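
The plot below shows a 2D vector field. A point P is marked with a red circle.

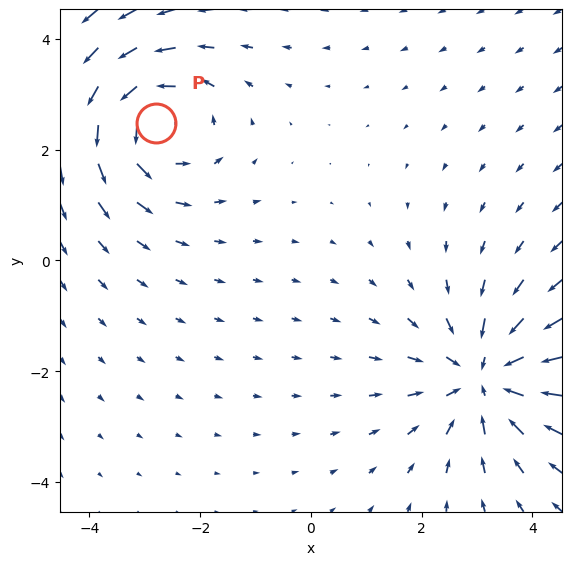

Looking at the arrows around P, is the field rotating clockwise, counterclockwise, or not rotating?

counterclockwise

Near P at (-2.8, 2.5) the arrows circulate counterclockwise. The curl (z-component) there is about +3; positive curl means counterclockwise rotation.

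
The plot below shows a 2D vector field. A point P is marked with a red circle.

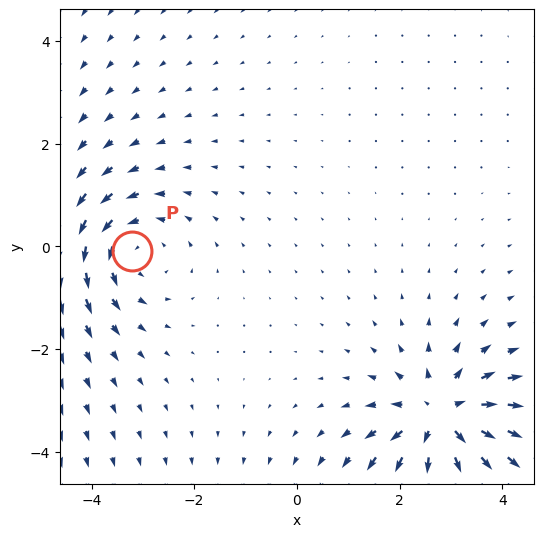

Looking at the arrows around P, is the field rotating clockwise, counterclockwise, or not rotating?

Near P at (-3.2, -0.1) the arrows circulate counterclockwise. The curl (z-component) there is about +3; positive curl means counterclockwise rotation.

counterclockwise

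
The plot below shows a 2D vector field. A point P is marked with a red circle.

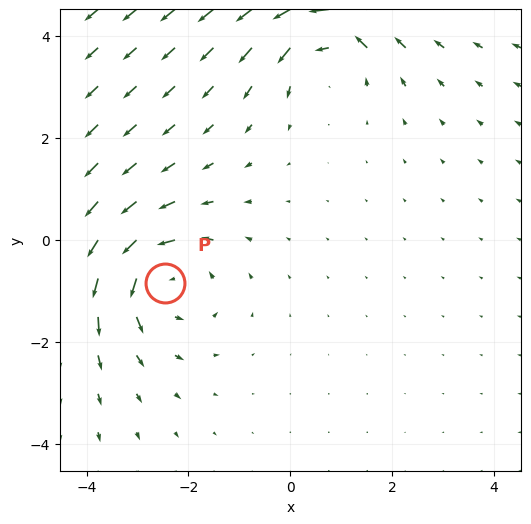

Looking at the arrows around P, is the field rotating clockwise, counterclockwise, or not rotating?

Near P at (-2.5, -0.8) the arrows circulate counterclockwise. The curl (z-component) there is about +4; positive curl means counterclockwise rotation.

counterclockwise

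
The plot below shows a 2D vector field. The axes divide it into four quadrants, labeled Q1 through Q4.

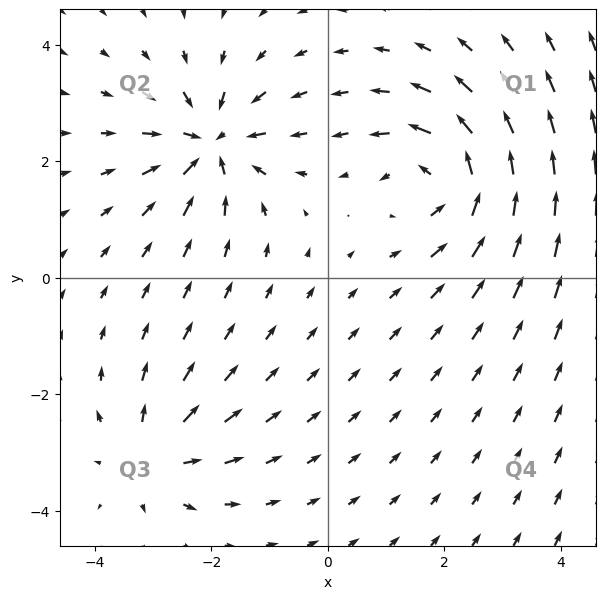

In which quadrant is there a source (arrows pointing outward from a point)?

The source sits at approximately (-3.0, -3.1), which lies in quadrant Q3. The divergence there is about +3, positive as expected for a source.

Q3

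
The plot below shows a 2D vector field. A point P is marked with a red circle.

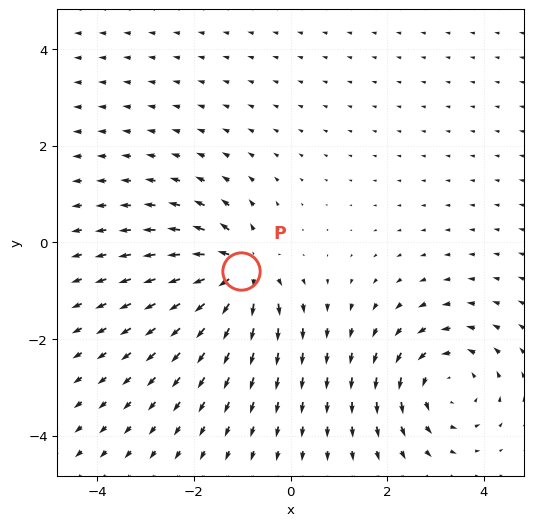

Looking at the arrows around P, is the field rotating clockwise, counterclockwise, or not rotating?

Near P at (-1.0, -0.6) the arrows show no circulation. The curl there is ≈0.

not rotating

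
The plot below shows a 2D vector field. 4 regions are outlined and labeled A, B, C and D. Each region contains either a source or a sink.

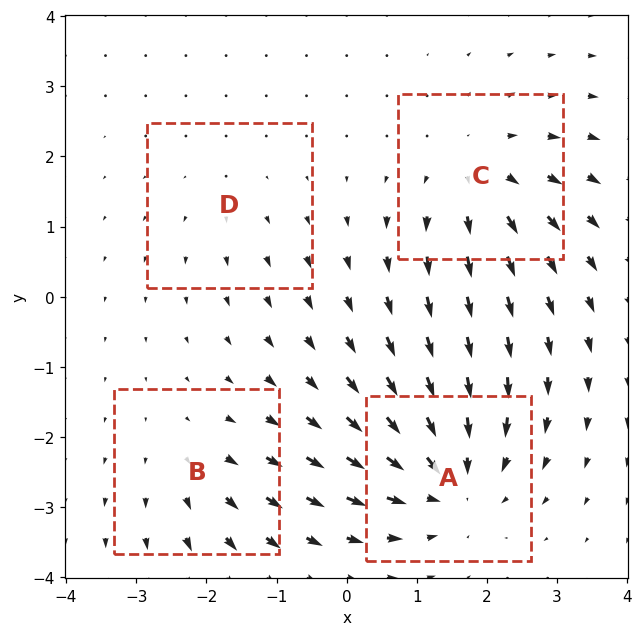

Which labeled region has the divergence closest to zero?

Divergence at each region's feature centre — A: about -6, B: about +3, C: about +4, D: about +2. Region D is closest to zero.

D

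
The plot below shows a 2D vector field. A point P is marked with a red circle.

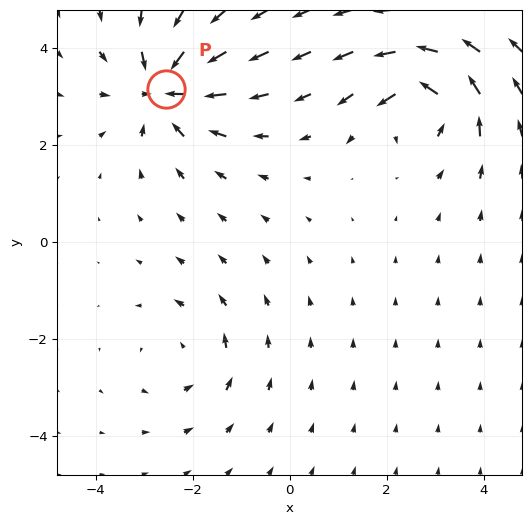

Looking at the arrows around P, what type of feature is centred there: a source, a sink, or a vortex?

sink

At P (-2.5, 3.2) the arrows converge inward. Divergence about -6, curl ≈0 — negative divergence with near-zero curl is a sink.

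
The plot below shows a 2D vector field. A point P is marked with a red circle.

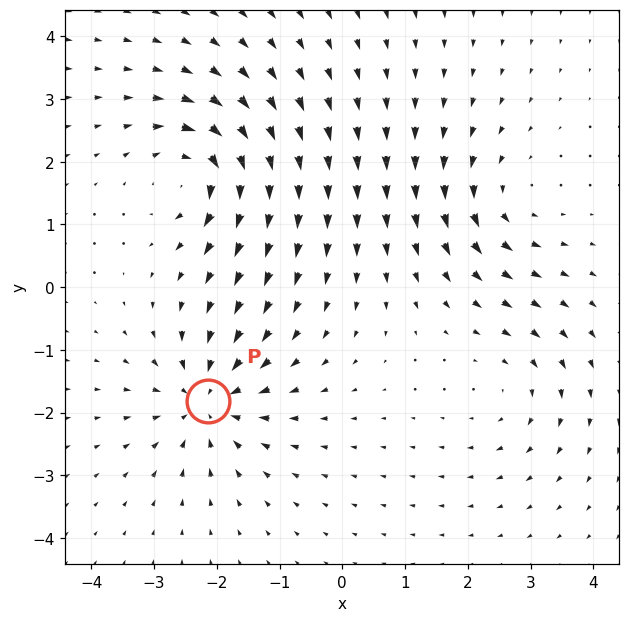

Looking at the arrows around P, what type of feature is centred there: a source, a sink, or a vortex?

sink

At P (-2.1, -1.8) the arrows converge inward. Divergence about -5, curl ≈0 — negative divergence with near-zero curl is a sink.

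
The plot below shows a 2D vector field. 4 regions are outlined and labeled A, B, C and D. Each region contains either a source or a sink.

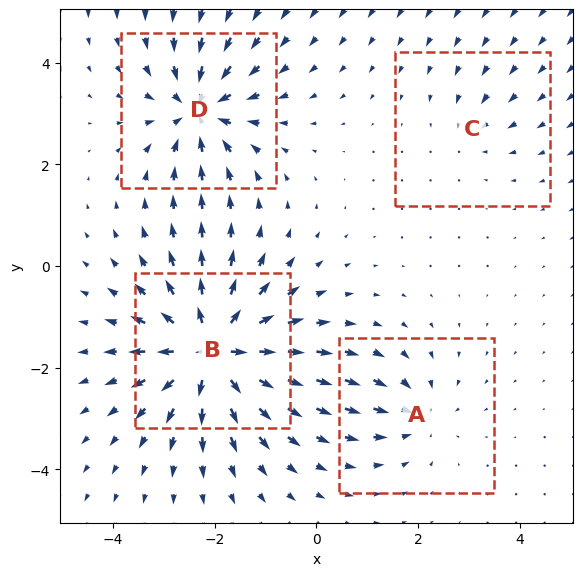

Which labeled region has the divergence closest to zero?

C

Divergence at each region's feature centre — A: about -4, B: about +9, C: about -2, D: about -6. Region C is closest to zero.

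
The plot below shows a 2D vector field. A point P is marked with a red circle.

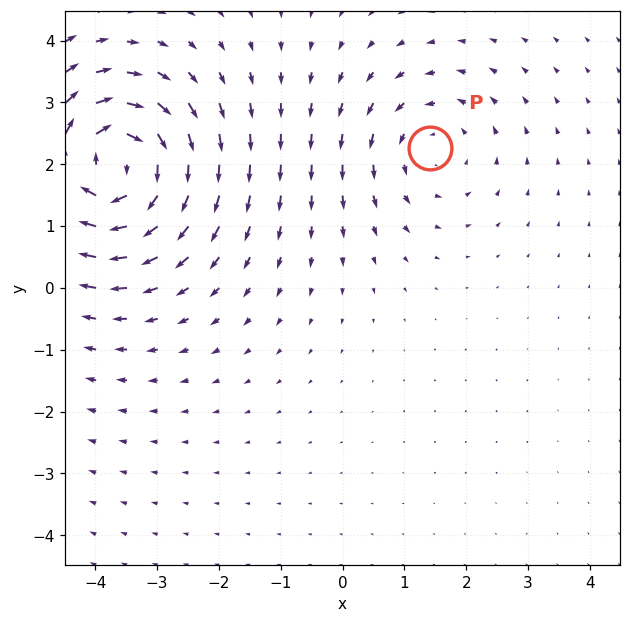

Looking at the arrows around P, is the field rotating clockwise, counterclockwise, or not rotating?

counterclockwise

Near P at (1.4, 2.3) the arrows circulate counterclockwise. The curl (z-component) there is about +2; positive curl means counterclockwise rotation.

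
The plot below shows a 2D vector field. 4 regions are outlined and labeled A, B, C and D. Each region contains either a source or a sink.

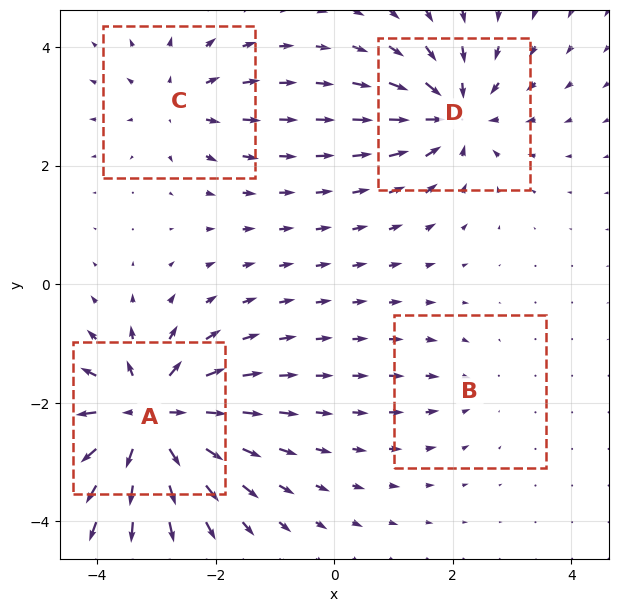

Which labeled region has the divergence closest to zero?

Divergence at each region's feature centre — A: about +9, B: about -2, C: about +4, D: about -6. Region B is closest to zero.

B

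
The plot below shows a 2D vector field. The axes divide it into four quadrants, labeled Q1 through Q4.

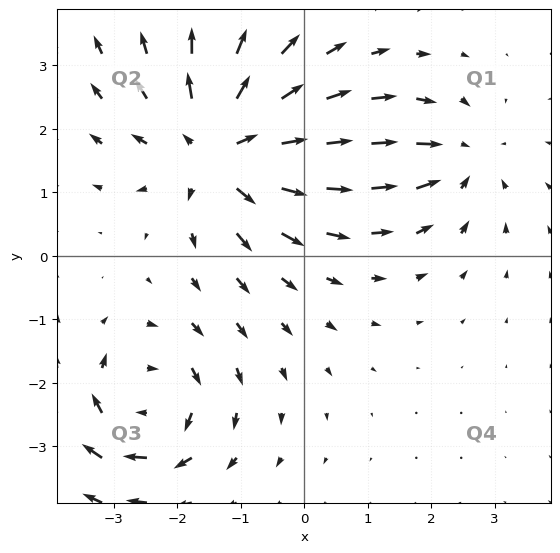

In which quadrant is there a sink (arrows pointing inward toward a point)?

Q1

The sink sits at approximately (2.4, 1.5), which lies in quadrant Q1. The divergence there is about -3, negative as expected for a sink.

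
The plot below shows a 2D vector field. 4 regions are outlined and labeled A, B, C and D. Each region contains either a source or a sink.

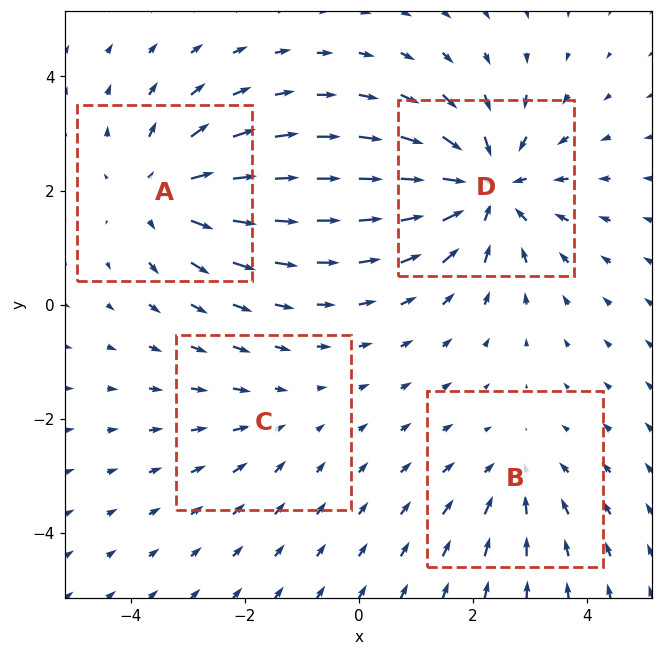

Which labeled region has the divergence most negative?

Divergence at each region's feature centre — A: about +4, B: about -3, C: about -2, D: about -6. Region D is most negative.

D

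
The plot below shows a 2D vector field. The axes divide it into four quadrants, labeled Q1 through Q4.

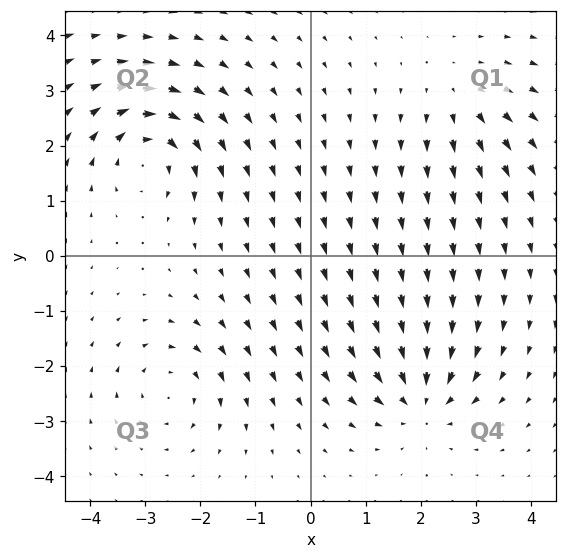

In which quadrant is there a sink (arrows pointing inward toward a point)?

Q4

The sink sits at approximately (2.0, -2.6), which lies in quadrant Q4. The divergence there is about -5, negative as expected for a sink.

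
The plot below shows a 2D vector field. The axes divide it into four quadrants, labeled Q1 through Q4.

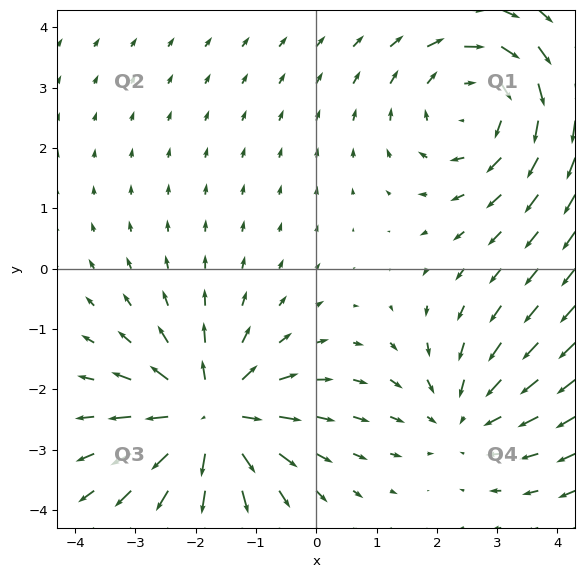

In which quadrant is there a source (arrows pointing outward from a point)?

The source sits at approximately (-1.8, -2.5), which lies in quadrant Q3. The divergence there is about +5, positive as expected for a source.

Q3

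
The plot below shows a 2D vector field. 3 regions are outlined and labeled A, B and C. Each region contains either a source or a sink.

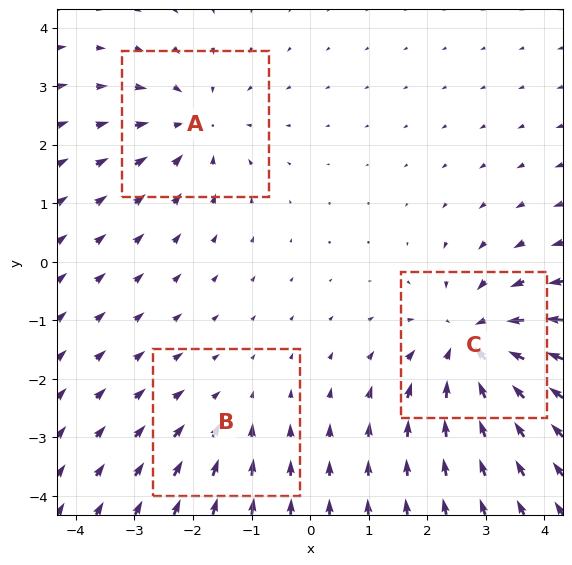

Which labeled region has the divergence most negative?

Divergence at each region's feature centre — A: about -3, B: about -2, C: about -5. Region C is most negative.

C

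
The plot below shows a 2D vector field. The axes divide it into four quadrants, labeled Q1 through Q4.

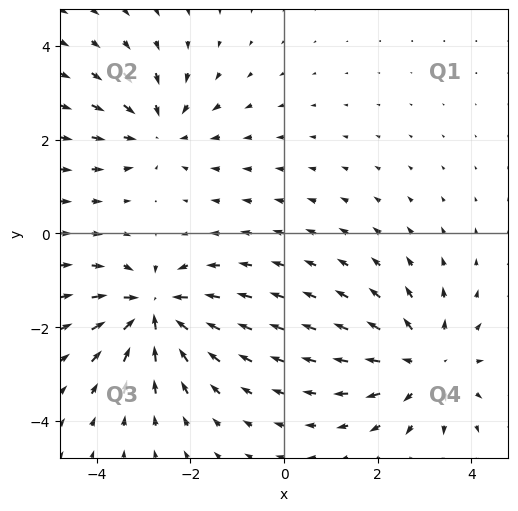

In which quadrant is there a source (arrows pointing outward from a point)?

The source sits at approximately (3.0, -2.8), which lies in quadrant Q4. The divergence there is about +4, positive as expected for a source.

Q4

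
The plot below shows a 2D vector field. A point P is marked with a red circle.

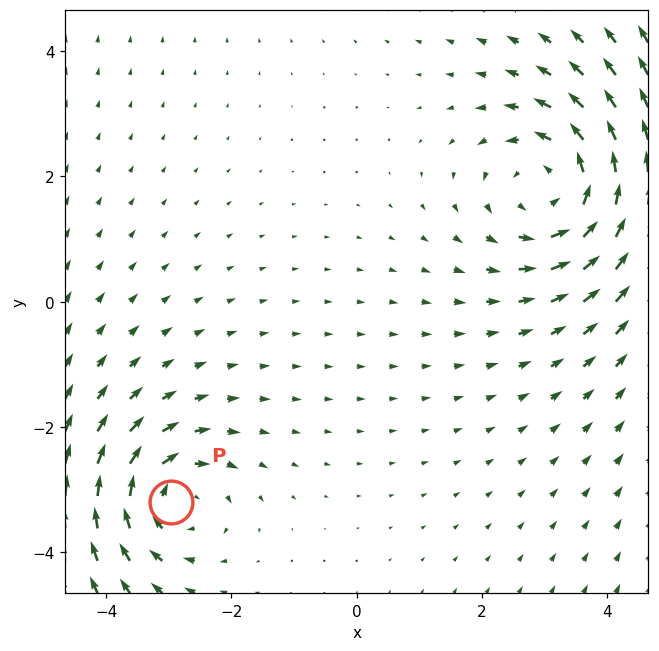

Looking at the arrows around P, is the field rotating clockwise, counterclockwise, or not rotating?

Near P at (-3.0, -3.2) the arrows circulate clockwise. The curl (z-component) there is about -3; negative curl means clockwise rotation.

clockwise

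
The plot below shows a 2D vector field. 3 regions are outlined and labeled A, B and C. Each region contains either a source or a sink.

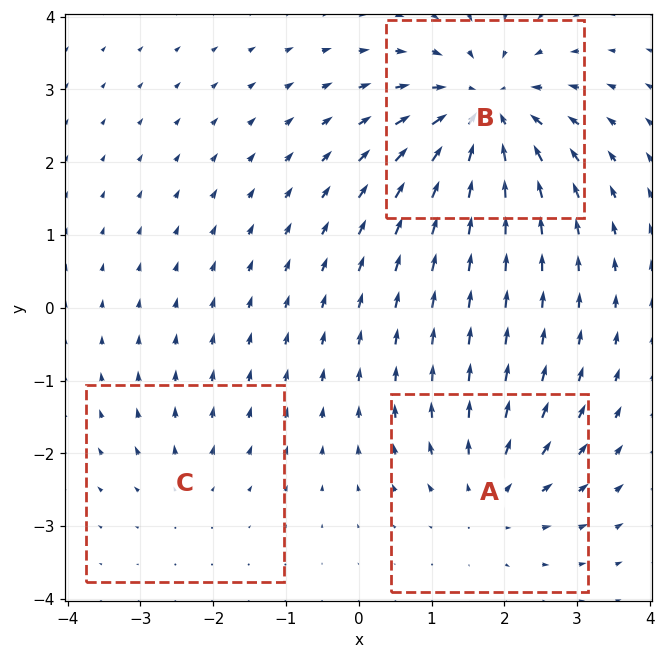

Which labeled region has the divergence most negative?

Divergence at each region's feature centre — A: about +4, B: about -6, C: about +2. Region B is most negative.

B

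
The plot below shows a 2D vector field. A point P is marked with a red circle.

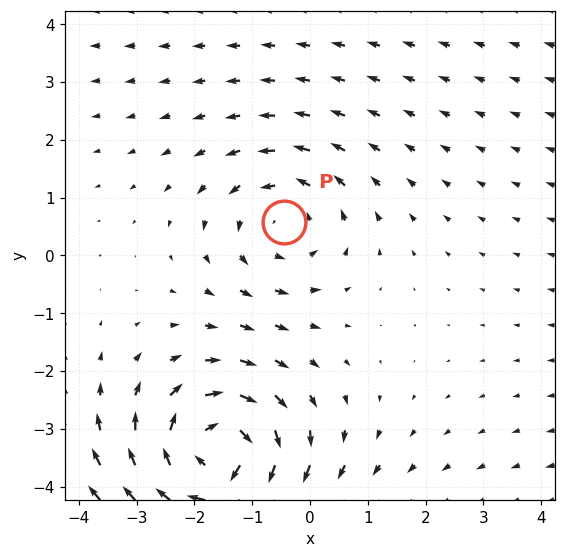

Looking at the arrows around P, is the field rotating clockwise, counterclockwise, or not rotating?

counterclockwise

Near P at (-0.5, 0.6) the arrows circulate counterclockwise. The curl (z-component) there is about +2; positive curl means counterclockwise rotation.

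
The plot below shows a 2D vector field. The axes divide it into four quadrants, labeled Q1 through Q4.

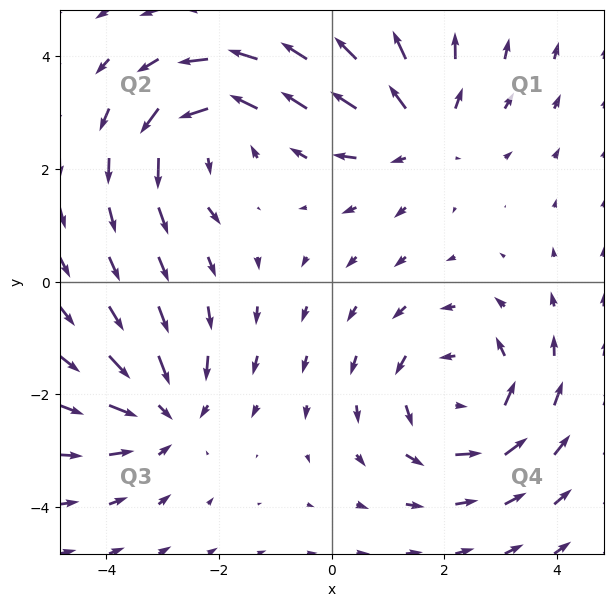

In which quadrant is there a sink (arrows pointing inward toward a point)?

Q3

The sink sits at approximately (-3.0, -2.3), which lies in quadrant Q3. The divergence there is about -3, negative as expected for a sink.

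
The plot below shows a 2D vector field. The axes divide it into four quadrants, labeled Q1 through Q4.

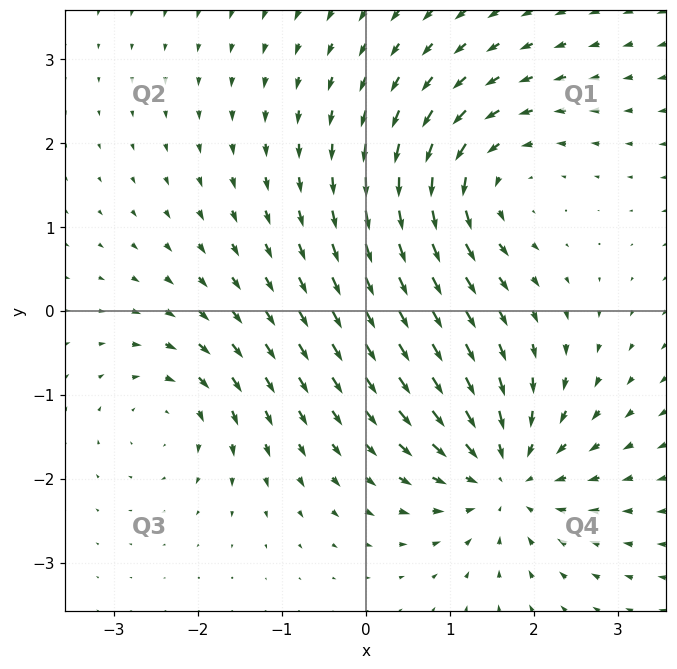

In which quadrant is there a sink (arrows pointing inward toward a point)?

The sink sits at approximately (1.7, -2.0), which lies in quadrant Q4. The divergence there is about -6, negative as expected for a sink.

Q4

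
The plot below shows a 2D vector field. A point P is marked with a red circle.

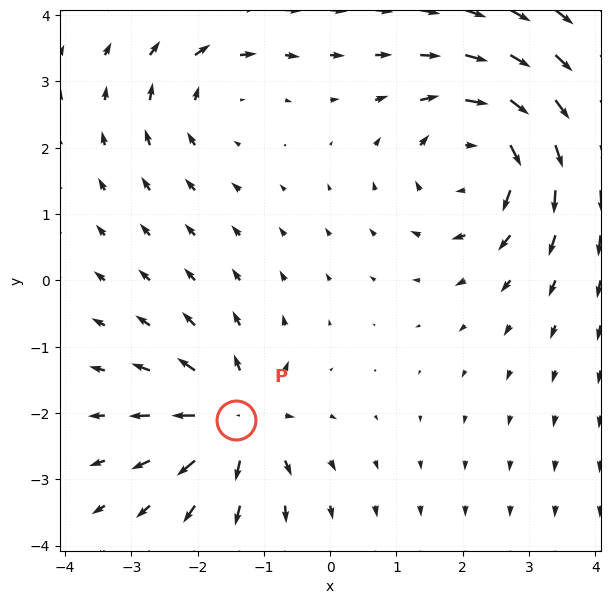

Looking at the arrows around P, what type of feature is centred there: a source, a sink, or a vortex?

source

At P (-1.4, -2.1) the arrows spread outward. Divergence about +5, curl ≈0 — positive divergence with near-zero curl is a source.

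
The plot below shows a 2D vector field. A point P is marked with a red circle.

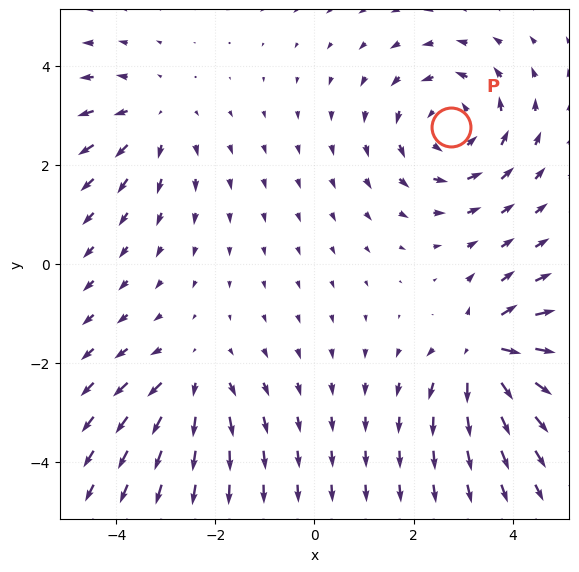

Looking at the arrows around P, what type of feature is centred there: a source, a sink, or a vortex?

At P (2.7, 2.8) the arrows circulate counterclockwise. Divergence ≈0, curl about +4 — near-zero divergence with nonzero curl is a vortex.

vortex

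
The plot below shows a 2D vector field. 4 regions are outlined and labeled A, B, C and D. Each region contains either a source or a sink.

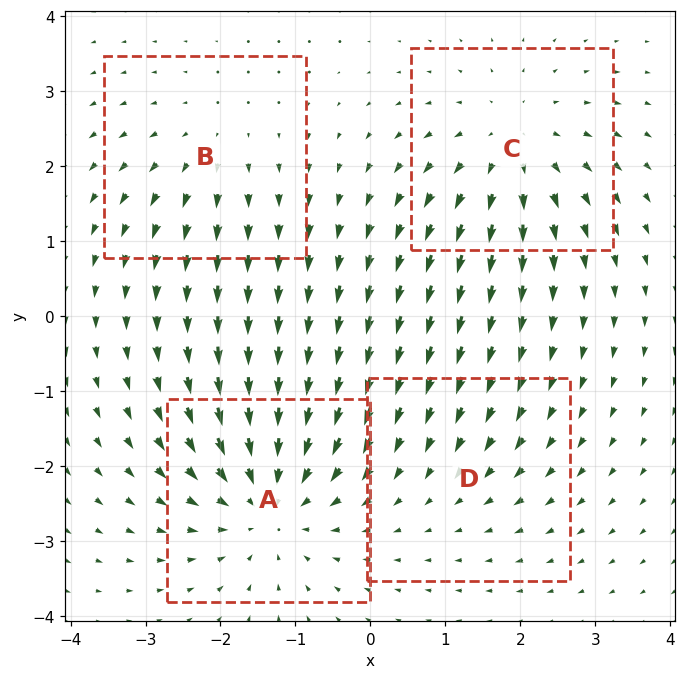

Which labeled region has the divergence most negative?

A

Divergence at each region's feature centre — A: about -6, B: about +3, C: about +5, D: about -2. Region A is most negative.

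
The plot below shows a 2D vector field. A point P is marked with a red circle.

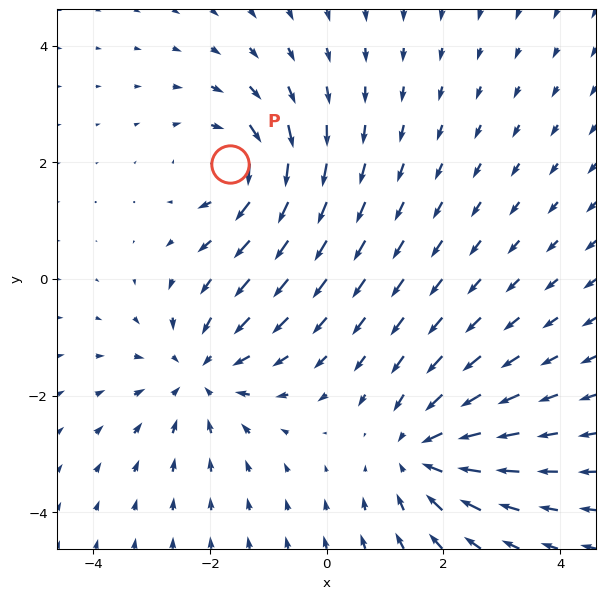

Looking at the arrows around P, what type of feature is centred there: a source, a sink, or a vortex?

At P (-1.7, 2.0) the arrows circulate clockwise. Divergence ≈0, curl about -5 — near-zero divergence with nonzero curl is a vortex.

vortex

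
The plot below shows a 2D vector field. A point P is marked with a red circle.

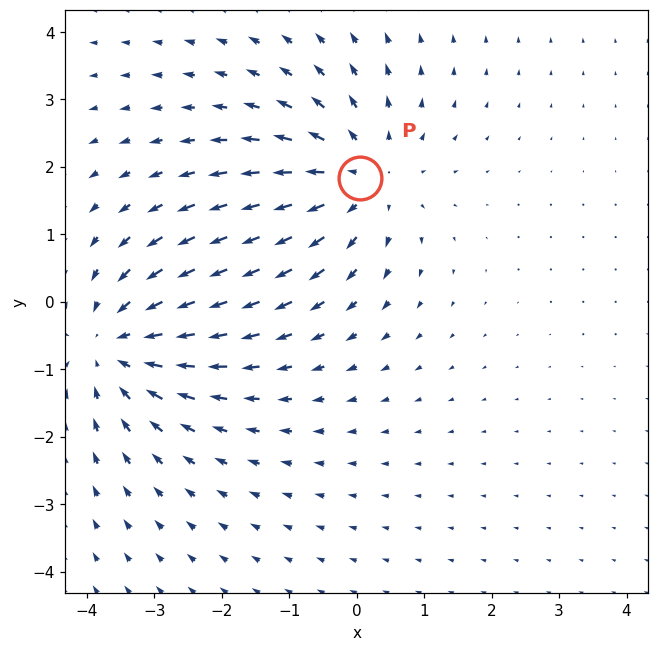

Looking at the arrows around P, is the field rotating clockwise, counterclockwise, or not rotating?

not rotating

Near P at (0.0, 1.8) the arrows show no circulation. The curl there is ≈0.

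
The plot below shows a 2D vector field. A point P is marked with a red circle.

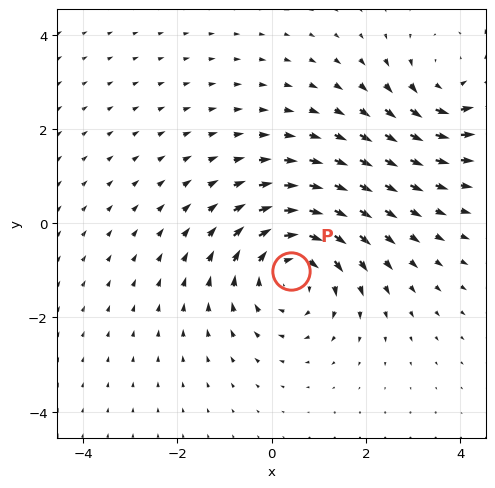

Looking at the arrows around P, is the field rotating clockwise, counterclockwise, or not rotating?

clockwise

Near P at (0.4, -1.0) the arrows circulate clockwise. The curl (z-component) there is about -4; negative curl means clockwise rotation.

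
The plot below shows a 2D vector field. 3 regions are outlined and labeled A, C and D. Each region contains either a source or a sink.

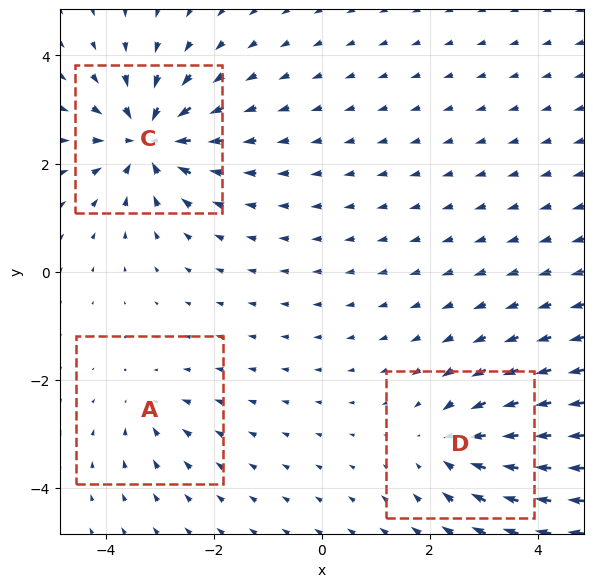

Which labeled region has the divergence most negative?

C

Divergence at each region's feature centre — A: about -2, C: about -6, D: about -4. Region C is most negative.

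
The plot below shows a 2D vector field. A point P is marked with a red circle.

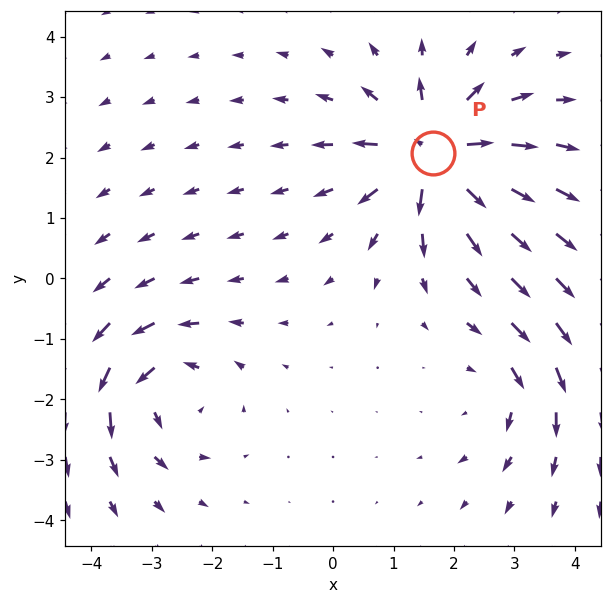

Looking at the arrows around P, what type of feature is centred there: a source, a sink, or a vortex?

At P (1.7, 2.1) the arrows spread outward. Divergence about +7, curl ≈0 — positive divergence with near-zero curl is a source.

source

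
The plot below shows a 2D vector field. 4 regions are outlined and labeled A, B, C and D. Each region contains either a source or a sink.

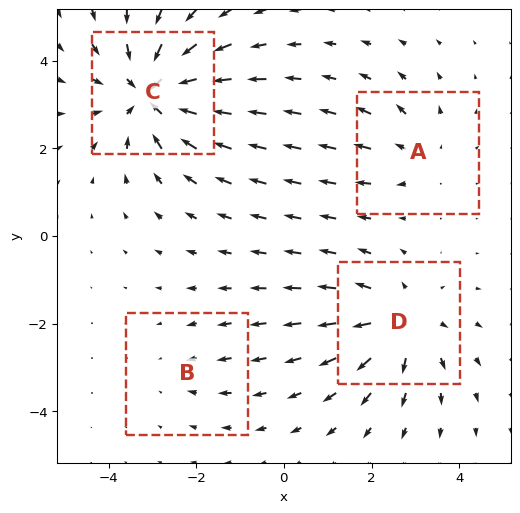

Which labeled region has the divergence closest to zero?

B

Divergence at each region's feature centre — A: about +3, B: about -2, C: about -6, D: about +4. Region B is closest to zero.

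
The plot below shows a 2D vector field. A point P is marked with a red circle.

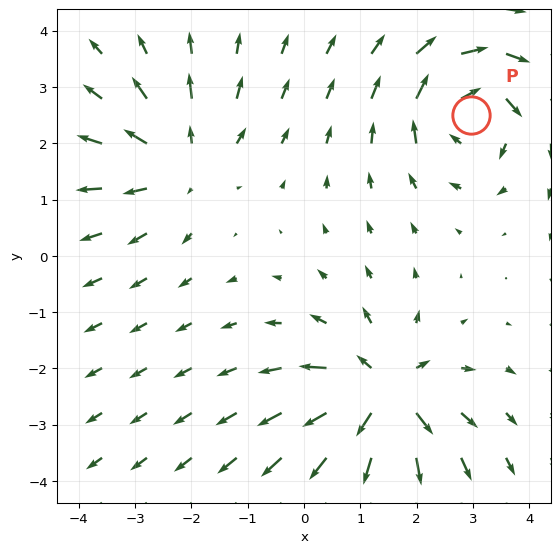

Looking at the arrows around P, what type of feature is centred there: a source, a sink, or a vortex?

At P (3.0, 2.5) the arrows circulate clockwise. Divergence ≈0, curl about -4 — near-zero divergence with nonzero curl is a vortex.

vortex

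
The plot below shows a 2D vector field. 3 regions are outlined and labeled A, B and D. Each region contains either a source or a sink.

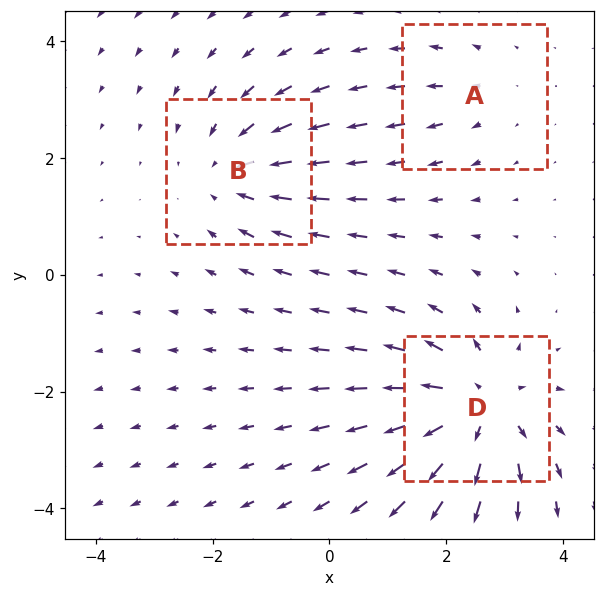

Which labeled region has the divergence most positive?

Divergence at each region's feature centre — A: about +2, B: about -3, D: about +5. Region D is most positive.

D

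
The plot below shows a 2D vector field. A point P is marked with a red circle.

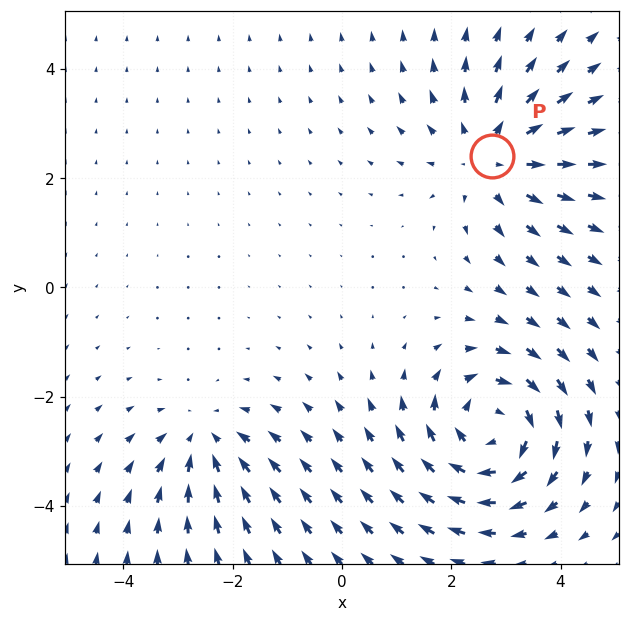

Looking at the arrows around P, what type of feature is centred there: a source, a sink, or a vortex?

At P (2.7, 2.4) the arrows spread outward. Divergence about +3, curl ≈0 — positive divergence with near-zero curl is a source.

source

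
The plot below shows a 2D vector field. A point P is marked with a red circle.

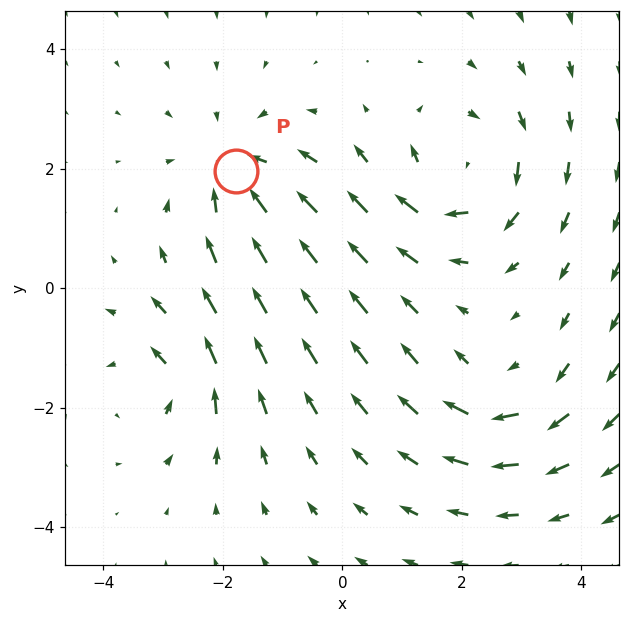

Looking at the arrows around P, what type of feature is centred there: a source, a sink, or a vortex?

At P (-1.8, 2.0) the arrows converge inward. Divergence about -4, curl ≈0 — negative divergence with near-zero curl is a sink.

sink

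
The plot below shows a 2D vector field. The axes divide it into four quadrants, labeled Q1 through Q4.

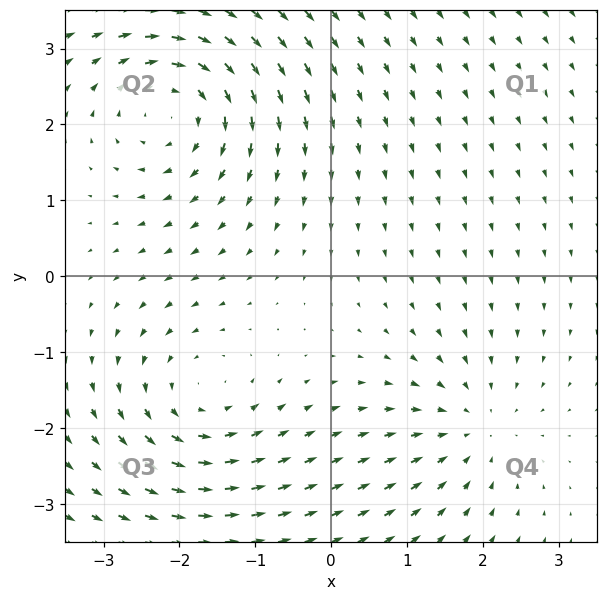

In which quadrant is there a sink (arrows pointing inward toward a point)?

Q4

The sink sits at approximately (1.9, -2.0), which lies in quadrant Q4. The divergence there is about -3, negative as expected for a sink.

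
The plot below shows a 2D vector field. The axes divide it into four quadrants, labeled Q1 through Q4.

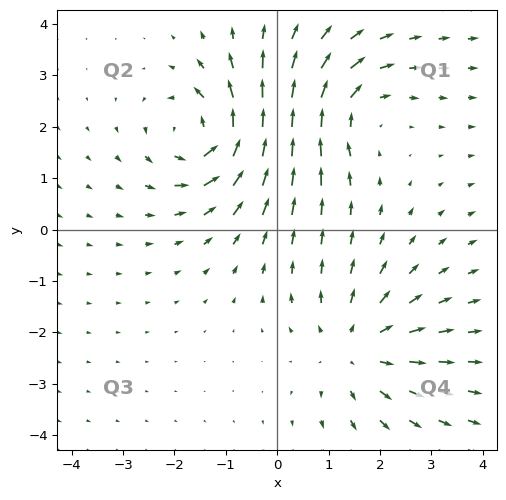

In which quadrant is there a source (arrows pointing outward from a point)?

The source sits at approximately (1.5, -2.3), which lies in quadrant Q4. The divergence there is about +4, positive as expected for a source.

Q4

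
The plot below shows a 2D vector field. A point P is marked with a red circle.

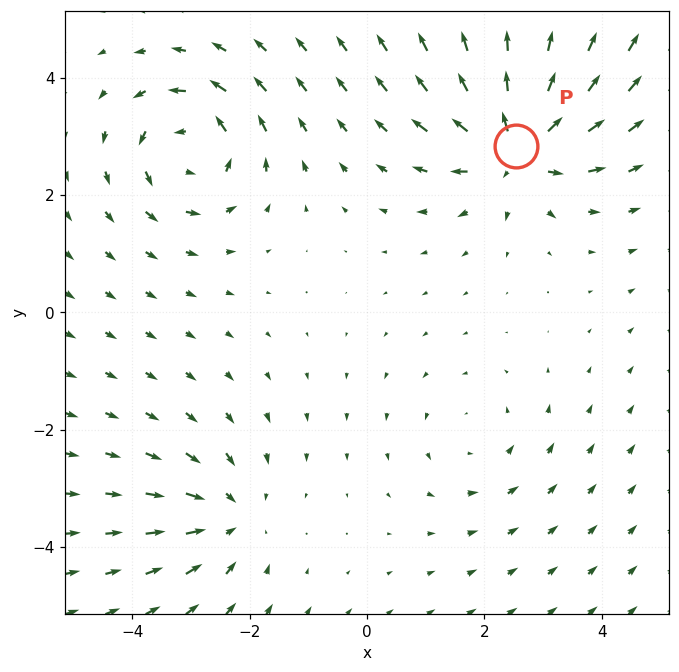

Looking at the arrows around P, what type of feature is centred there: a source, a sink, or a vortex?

source

At P (2.5, 2.8) the arrows spread outward. Divergence about +6, curl ≈0 — positive divergence with near-zero curl is a source.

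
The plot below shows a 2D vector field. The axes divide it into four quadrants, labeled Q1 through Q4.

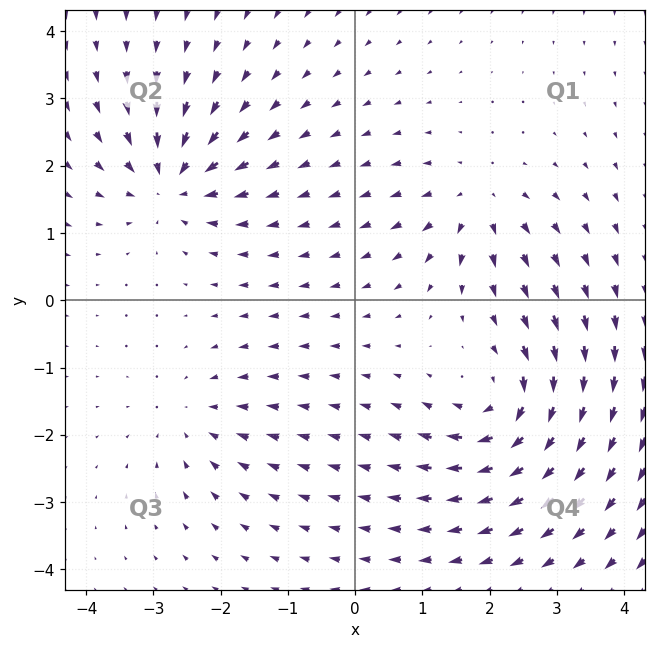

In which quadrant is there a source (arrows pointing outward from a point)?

Q1

The source sits at approximately (1.8, 1.4), which lies in quadrant Q1. The divergence there is about +4, positive as expected for a source.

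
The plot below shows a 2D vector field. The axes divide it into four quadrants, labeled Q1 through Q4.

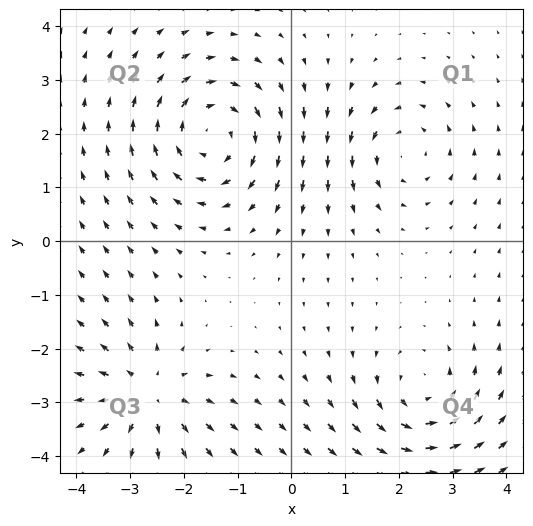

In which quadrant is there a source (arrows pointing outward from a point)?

The source sits at approximately (-2.7, -2.9), which lies in quadrant Q3. The divergence there is about +4, positive as expected for a source.

Q3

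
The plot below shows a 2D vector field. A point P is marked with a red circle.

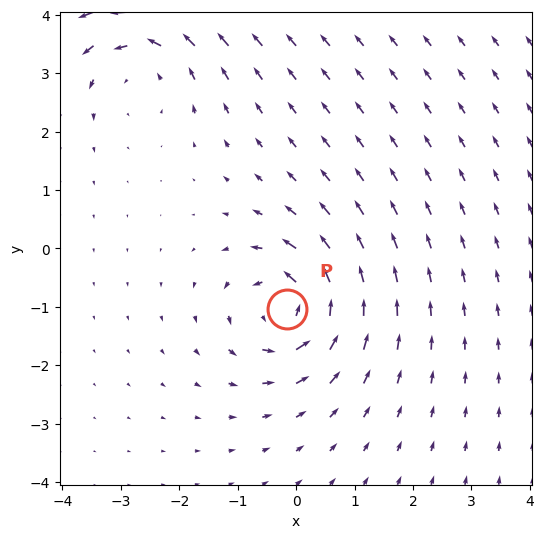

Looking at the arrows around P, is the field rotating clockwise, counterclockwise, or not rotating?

counterclockwise

Near P at (-0.2, -1.0) the arrows circulate counterclockwise. The curl (z-component) there is about +6; positive curl means counterclockwise rotation.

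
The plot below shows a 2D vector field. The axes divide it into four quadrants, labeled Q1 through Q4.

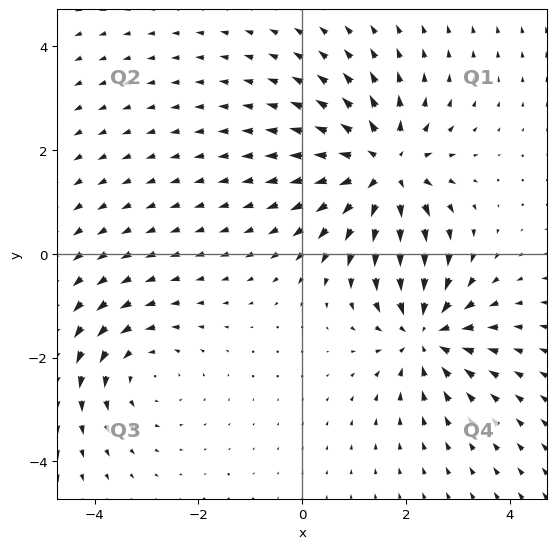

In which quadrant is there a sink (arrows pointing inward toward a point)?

Q4

The sink sits at approximately (2.4, -1.5), which lies in quadrant Q4. The divergence there is about -4, negative as expected for a sink.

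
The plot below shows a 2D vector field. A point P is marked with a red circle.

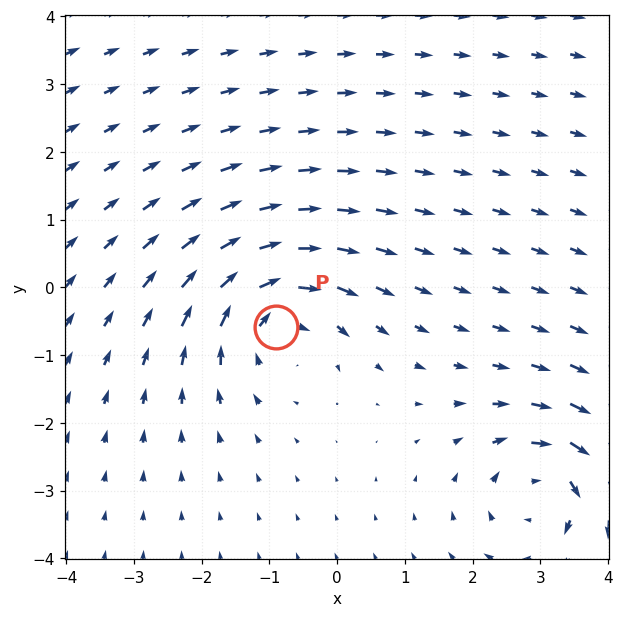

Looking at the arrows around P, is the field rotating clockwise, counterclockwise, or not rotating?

clockwise

Near P at (-0.9, -0.6) the arrows circulate clockwise. The curl (z-component) there is about -5; negative curl means clockwise rotation.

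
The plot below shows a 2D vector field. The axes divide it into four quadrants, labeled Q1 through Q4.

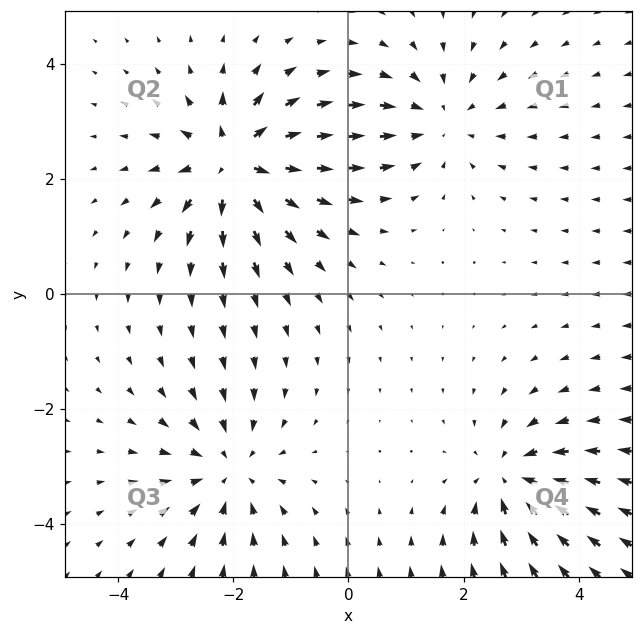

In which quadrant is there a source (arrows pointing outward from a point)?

The source sits at approximately (-2.0, 2.3), which lies in quadrant Q2. The divergence there is about +6, positive as expected for a source.

Q2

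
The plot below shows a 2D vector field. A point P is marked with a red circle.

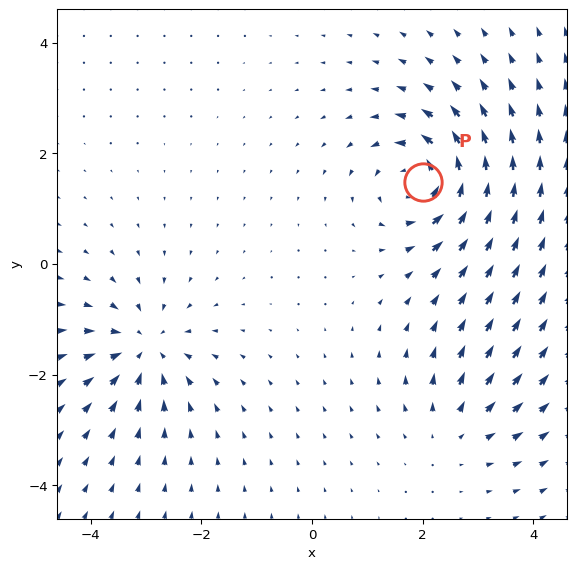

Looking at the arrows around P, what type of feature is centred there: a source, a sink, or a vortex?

vortex

At P (2.0, 1.5) the arrows circulate counterclockwise. Divergence ≈0, curl about +7 — near-zero divergence with nonzero curl is a vortex.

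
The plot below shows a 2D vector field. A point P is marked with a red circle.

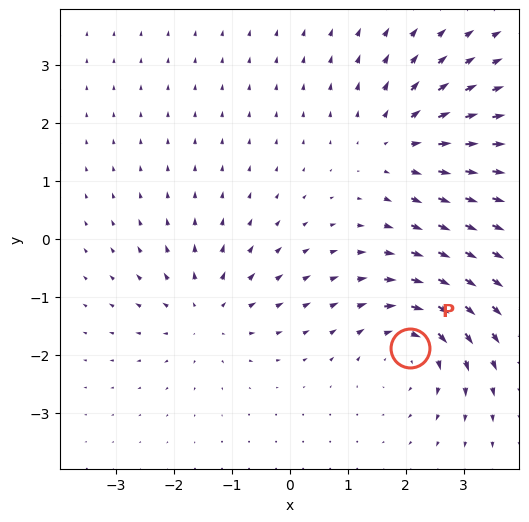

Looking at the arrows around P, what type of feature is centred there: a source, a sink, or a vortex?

vortex

At P (2.1, -1.9) the arrows circulate clockwise. Divergence ≈0, curl about -4 — near-zero divergence with nonzero curl is a vortex.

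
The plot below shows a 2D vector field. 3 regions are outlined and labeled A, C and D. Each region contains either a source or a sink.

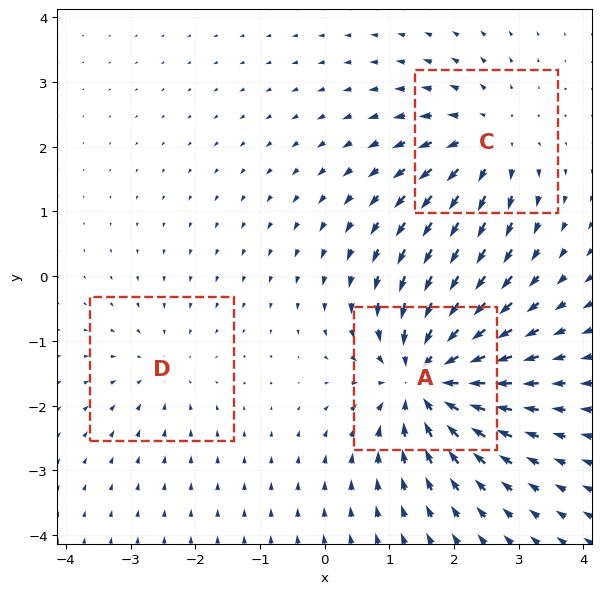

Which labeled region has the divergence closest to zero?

Divergence at each region's feature centre — A: about -5, C: about +3, D: about -2. Region D is closest to zero.

D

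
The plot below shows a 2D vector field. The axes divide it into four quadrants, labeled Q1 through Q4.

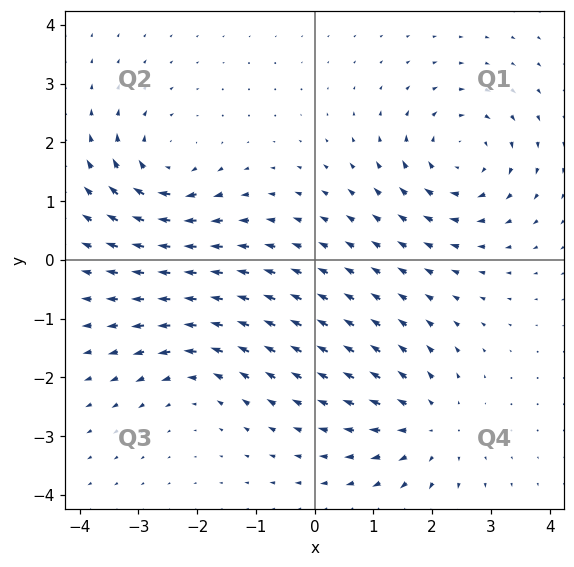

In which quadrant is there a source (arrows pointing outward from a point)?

Q4

The source sits at approximately (2.0, -2.8), which lies in quadrant Q4. The divergence there is about +4, positive as expected for a source.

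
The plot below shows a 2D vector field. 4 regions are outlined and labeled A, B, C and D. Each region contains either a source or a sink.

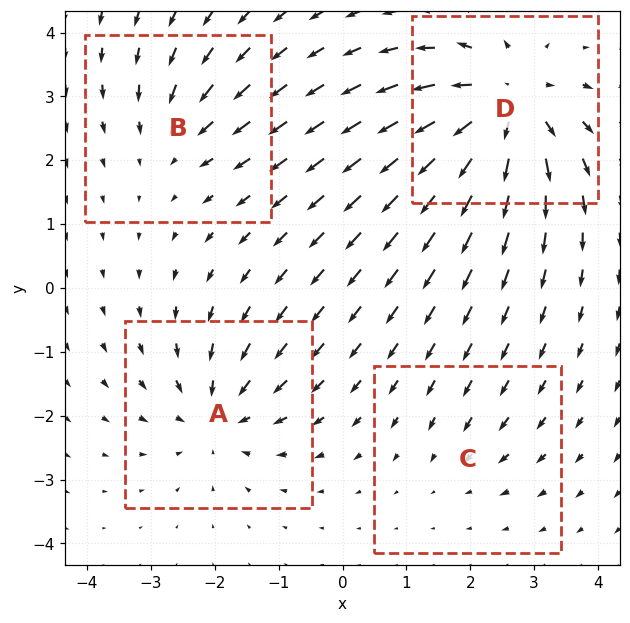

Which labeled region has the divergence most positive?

D

Divergence at each region's feature centre — A: about -5, B: about -4, C: about -2, D: about +8. Region D is most positive.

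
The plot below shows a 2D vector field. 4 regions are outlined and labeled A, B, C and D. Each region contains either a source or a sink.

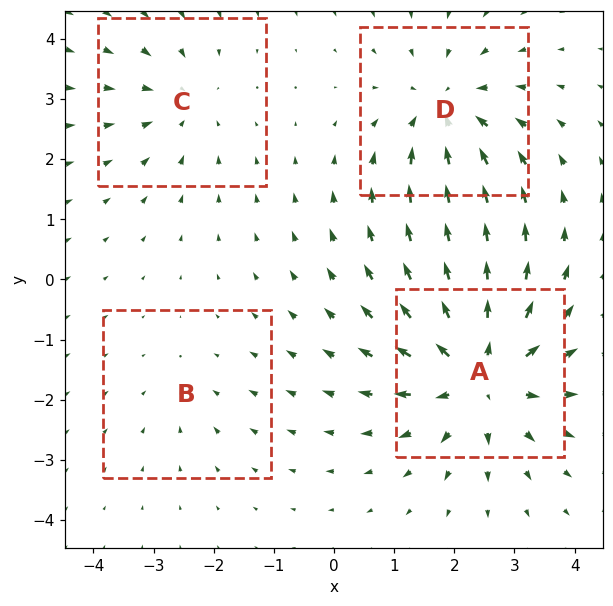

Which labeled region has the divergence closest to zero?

Divergence at each region's feature centre — A: about +7, B: about -2, C: about -3, D: about -5. Region B is closest to zero.

B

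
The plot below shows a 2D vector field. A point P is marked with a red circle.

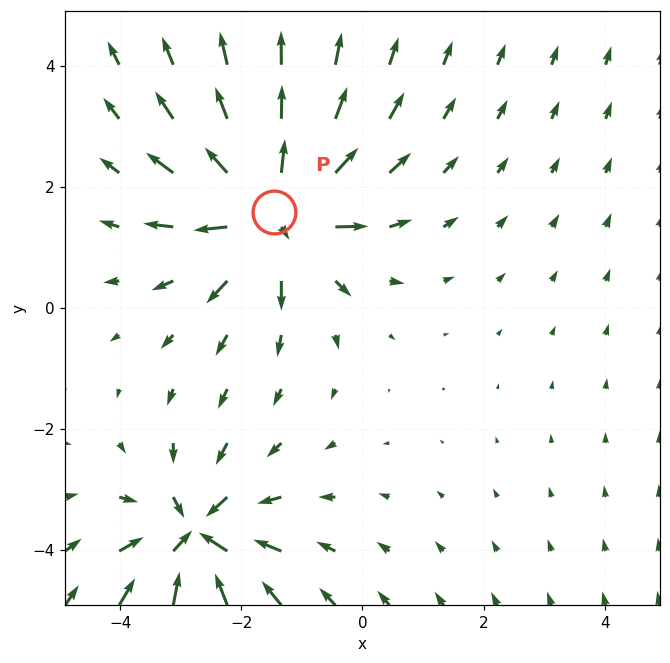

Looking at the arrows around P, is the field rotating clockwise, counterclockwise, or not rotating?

not rotating

Near P at (-1.5, 1.6) the arrows show no circulation. The curl there is ≈0.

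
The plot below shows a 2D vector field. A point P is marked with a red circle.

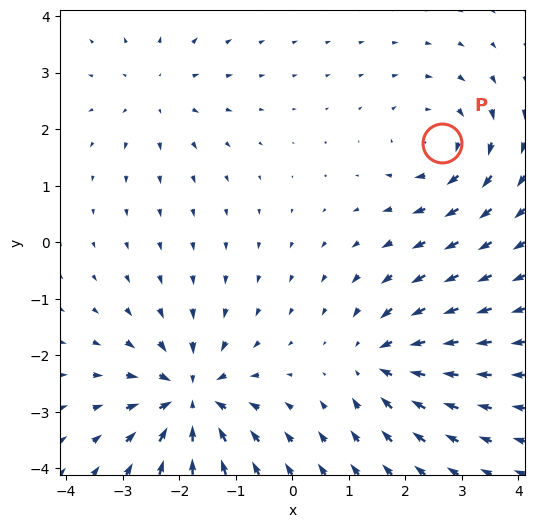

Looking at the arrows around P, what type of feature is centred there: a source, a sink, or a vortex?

At P (2.6, 1.8) the arrows circulate clockwise. Divergence ≈0, curl about -4 — near-zero divergence with nonzero curl is a vortex.

vortex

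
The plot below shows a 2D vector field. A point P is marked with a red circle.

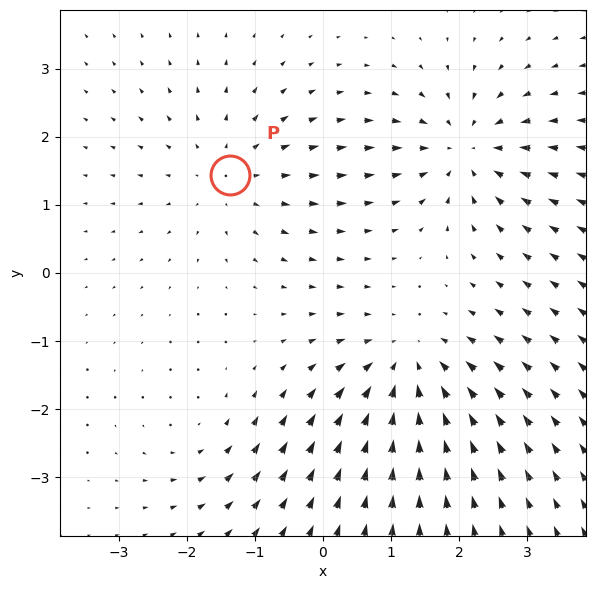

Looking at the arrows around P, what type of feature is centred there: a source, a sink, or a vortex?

At P (-1.4, 1.4) the arrows spread outward. Divergence about +3, curl ≈0 — positive divergence with near-zero curl is a source.

source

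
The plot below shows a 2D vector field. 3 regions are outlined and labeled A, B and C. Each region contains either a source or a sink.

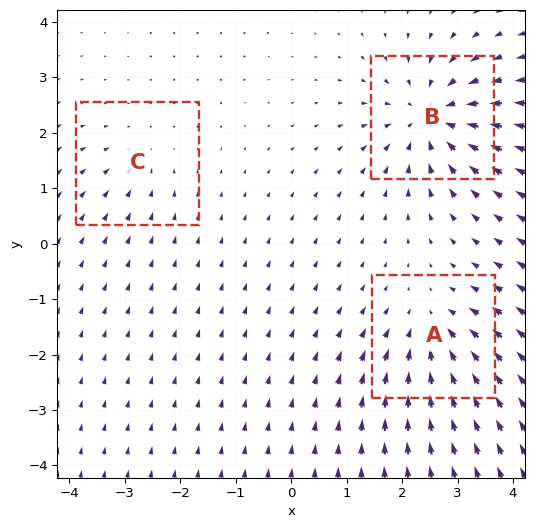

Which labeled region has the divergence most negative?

B

Divergence at each region's feature centre — A: about -4, B: about -6, C: about -2. Region B is most negative.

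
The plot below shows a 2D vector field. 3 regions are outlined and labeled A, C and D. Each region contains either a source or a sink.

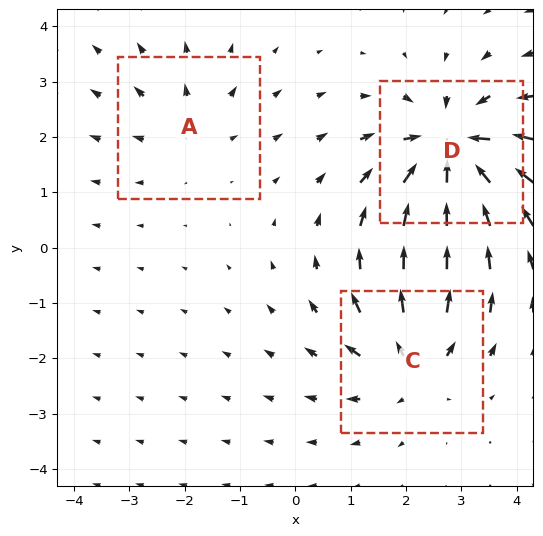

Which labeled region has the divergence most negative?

D

Divergence at each region's feature centre — A: about +2, C: about +3, D: about -5. Region D is most negative.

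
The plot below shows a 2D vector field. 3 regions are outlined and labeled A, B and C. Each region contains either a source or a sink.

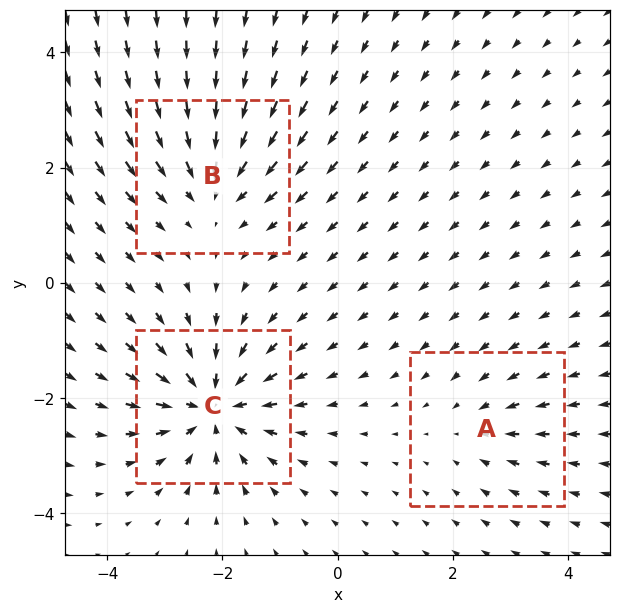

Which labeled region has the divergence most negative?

Divergence at each region's feature centre — A: about -2, B: about -4, C: about -6. Region C is most negative.

C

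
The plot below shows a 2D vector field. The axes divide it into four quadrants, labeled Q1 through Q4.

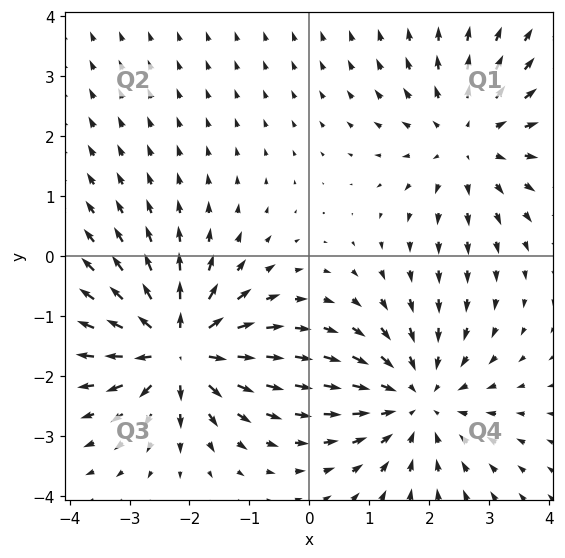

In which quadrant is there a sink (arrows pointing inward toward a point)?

The sink sits at approximately (1.8, -2.4), which lies in quadrant Q4. The divergence there is about -4, negative as expected for a sink.

Q4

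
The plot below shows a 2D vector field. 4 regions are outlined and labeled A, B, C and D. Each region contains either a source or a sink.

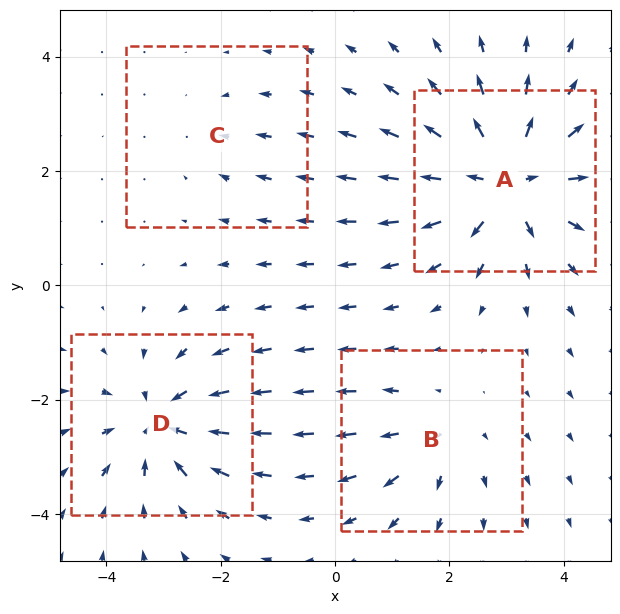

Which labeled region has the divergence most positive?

A

Divergence at each region's feature centre — A: about +7, B: about +3, C: about -2, D: about -5. Region A is most positive.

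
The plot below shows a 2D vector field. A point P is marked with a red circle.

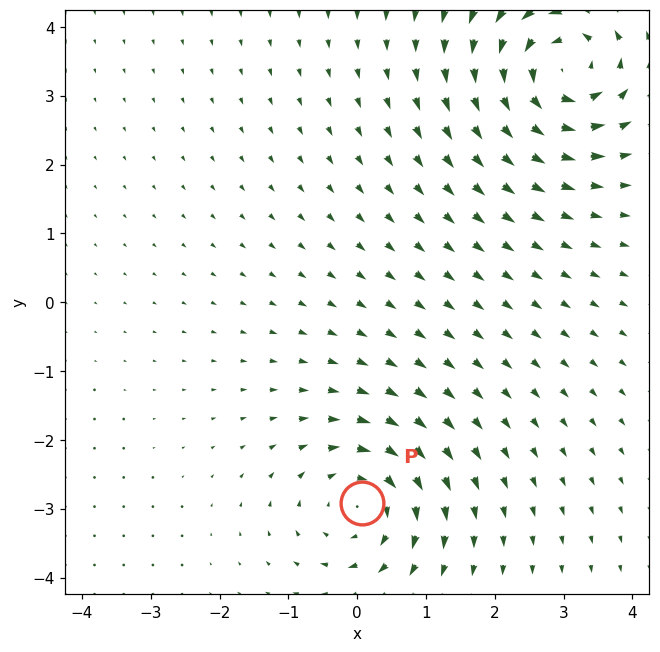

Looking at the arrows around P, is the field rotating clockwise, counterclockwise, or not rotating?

clockwise

Near P at (0.1, -2.9) the arrows circulate clockwise. The curl (z-component) there is about -5; negative curl means clockwise rotation.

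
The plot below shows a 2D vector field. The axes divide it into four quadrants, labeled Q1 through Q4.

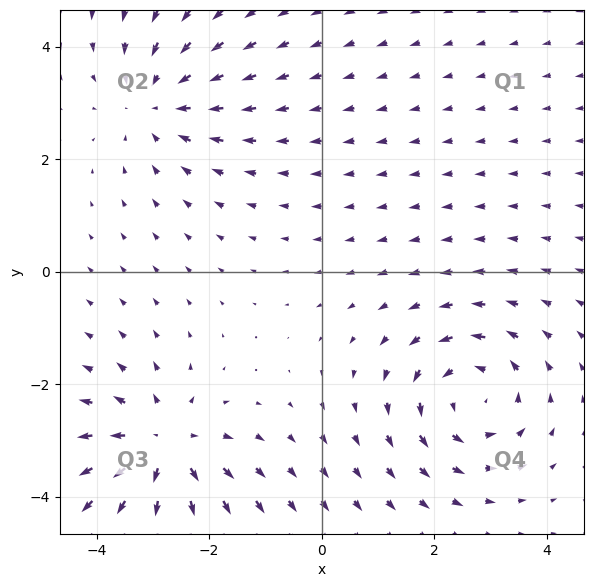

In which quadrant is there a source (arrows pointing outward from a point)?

Q3

The source sits at approximately (-2.8, -3.1), which lies in quadrant Q3. The divergence there is about +5, positive as expected for a source.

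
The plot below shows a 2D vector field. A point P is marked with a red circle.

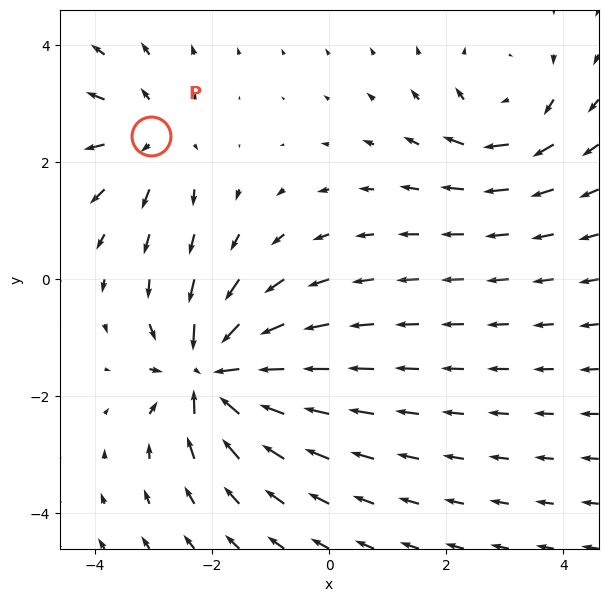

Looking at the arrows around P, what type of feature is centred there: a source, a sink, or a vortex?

source

At P (-3.0, 2.4) the arrows spread outward. Divergence about +3, curl ≈0 — positive divergence with near-zero curl is a source.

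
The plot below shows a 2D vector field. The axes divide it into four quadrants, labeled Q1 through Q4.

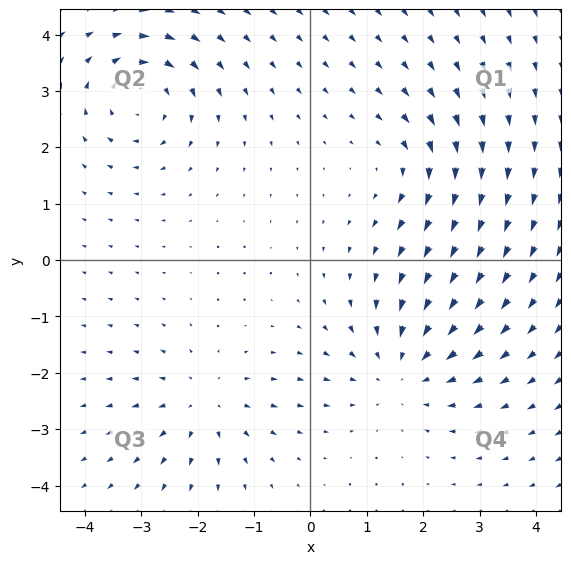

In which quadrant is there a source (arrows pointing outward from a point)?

Q3

The source sits at approximately (-1.9, -2.5), which lies in quadrant Q3. The divergence there is about +4, positive as expected for a source.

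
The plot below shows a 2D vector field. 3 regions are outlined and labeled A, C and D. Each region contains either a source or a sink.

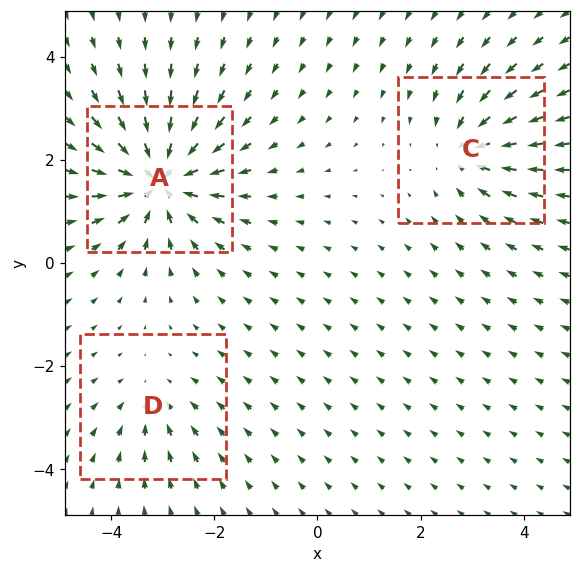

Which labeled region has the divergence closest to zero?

Divergence at each region's feature centre — A: about -6, C: about -3, D: about -2. Region D is closest to zero.

D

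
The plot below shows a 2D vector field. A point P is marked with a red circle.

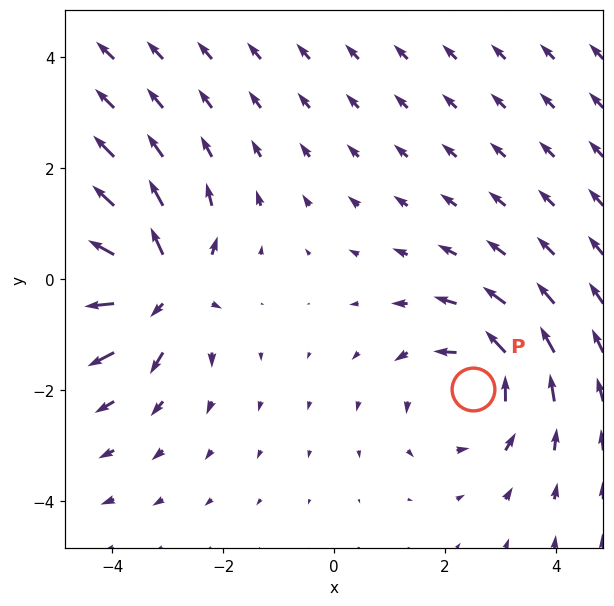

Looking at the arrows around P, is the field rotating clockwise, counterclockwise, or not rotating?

counterclockwise

Near P at (2.5, -2.0) the arrows circulate counterclockwise. The curl (z-component) there is about +3; positive curl means counterclockwise rotation.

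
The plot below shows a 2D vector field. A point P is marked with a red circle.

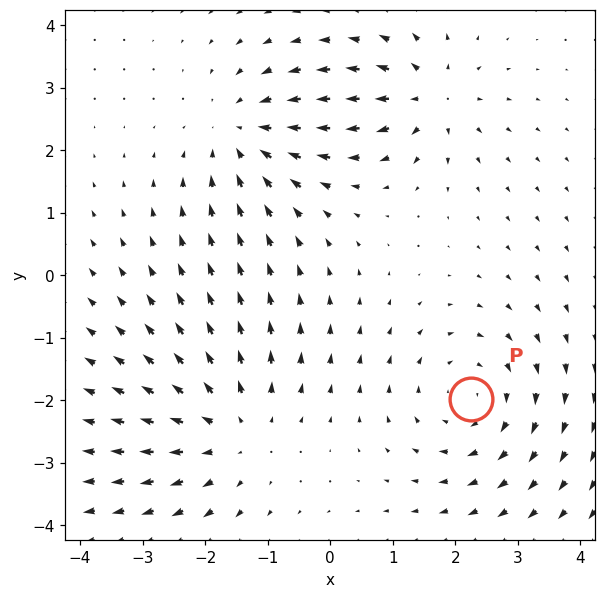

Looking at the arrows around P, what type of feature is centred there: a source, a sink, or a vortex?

vortex

At P (2.3, -2.0) the arrows circulate clockwise. Divergence ≈0, curl about -4 — near-zero divergence with nonzero curl is a vortex.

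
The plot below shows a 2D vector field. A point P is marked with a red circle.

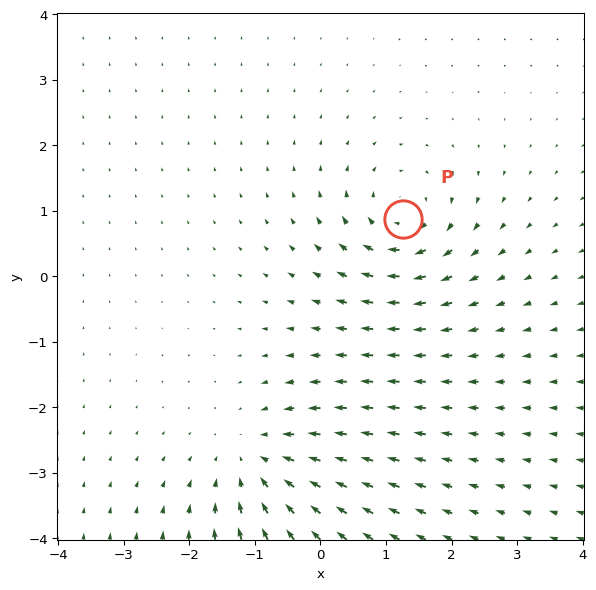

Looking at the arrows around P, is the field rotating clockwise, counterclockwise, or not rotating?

clockwise

Near P at (1.3, 0.9) the arrows circulate clockwise. The curl (z-component) there is about -4; negative curl means clockwise rotation.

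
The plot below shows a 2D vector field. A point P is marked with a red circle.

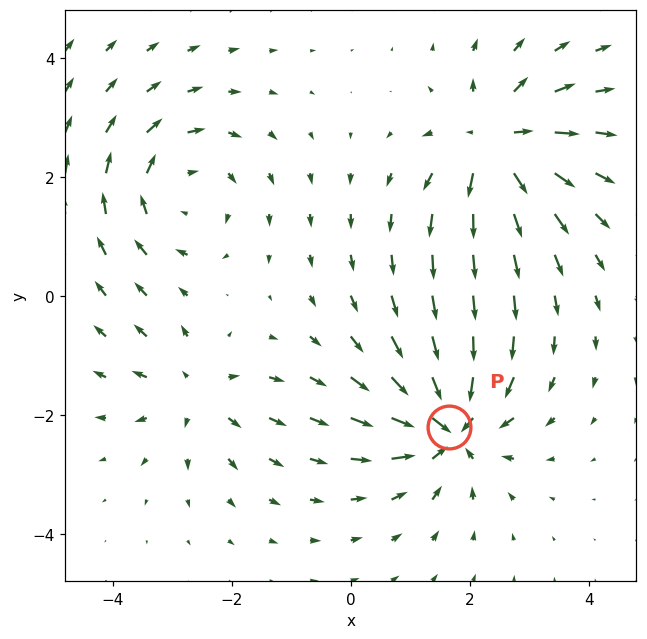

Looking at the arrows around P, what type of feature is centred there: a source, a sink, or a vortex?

sink

At P (1.7, -2.2) the arrows converge inward. Divergence about -7, curl ≈0 — negative divergence with near-zero curl is a sink.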